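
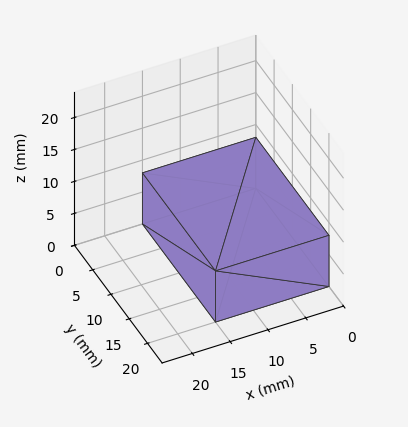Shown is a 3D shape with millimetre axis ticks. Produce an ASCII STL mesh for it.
Reading the render: the shape is a rectangular box, roughly 15 × 20 mm footprint and 8 mm tall (dimensions read to the nearest mm from the axis ticks). For the STL, each face is triangulated and given an outward normal.

solid part
  facet normal 0.0000 0.0000 -1.0000
    outer loop
      vertex 15.0 20.0 0.0
      vertex 15.0 0.0 0.0
      vertex 0.0 0.0 0.0
    endloop
  endfacet
  facet normal 0.0000 0.0000 -1.0000
    outer loop
      vertex 0.0 20.0 0.0
      vertex 15.0 20.0 0.0
      vertex 0.0 0.0 0.0
    endloop
  endfacet
  facet normal 0.0000 0.0000 1.0000
    outer loop
      vertex 0.0 0.0 8.0
      vertex 15.0 0.0 8.0
      vertex 15.0 20.0 8.0
    endloop
  endfacet
  facet normal 0.0000 0.0000 1.0000
    outer loop
      vertex 0.0 0.0 8.0
      vertex 15.0 20.0 8.0
      vertex 0.0 20.0 8.0
    endloop
  endfacet
  facet normal 0.0000 -1.0000 0.0000
    outer loop
      vertex 0.0 0.0 0.0
      vertex 15.0 0.0 0.0
      vertex 15.0 0.0 8.0
    endloop
  endfacet
  facet normal 0.0000 -1.0000 0.0000
    outer loop
      vertex 0.0 0.0 0.0
      vertex 15.0 0.0 8.0
      vertex 0.0 0.0 8.0
    endloop
  endfacet
  facet normal 0.0000 1.0000 0.0000
    outer loop
      vertex 15.0 20.0 8.0
      vertex 15.0 20.0 0.0
      vertex 0.0 20.0 0.0
    endloop
  endfacet
  facet normal 0.0000 1.0000 0.0000
    outer loop
      vertex 0.0 20.0 8.0
      vertex 15.0 20.0 8.0
      vertex 0.0 20.0 0.0
    endloop
  endfacet
  facet normal -1.0000 0.0000 0.0000
    outer loop
      vertex 0.0 20.0 8.0
      vertex 0.0 20.0 0.0
      vertex 0.0 0.0 0.0
    endloop
  endfacet
  facet normal -1.0000 0.0000 0.0000
    outer loop
      vertex 0.0 0.0 8.0
      vertex 0.0 20.0 8.0
      vertex 0.0 0.0 0.0
    endloop
  endfacet
  facet normal 1.0000 0.0000 0.0000
    outer loop
      vertex 15.0 0.0 0.0
      vertex 15.0 20.0 0.0
      vertex 15.0 20.0 8.0
    endloop
  endfacet
  facet normal 1.0000 0.0000 0.0000
    outer loop
      vertex 15.0 0.0 0.0
      vertex 15.0 20.0 8.0
      vertex 15.0 0.0 8.0
    endloop
  endfacet
endsolid part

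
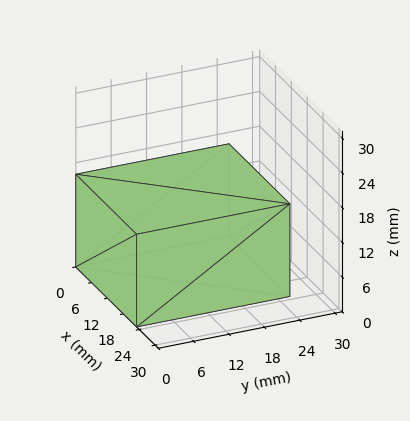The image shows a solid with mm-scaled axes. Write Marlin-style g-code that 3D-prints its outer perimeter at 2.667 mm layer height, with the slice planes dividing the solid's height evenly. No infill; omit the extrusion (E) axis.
Reading the render: the shape is a rectangular box, roughly 23 × 26 mm footprint and 16 mm tall (dimensions read to the nearest mm from the axis ticks). For the g-code, the solid's height is divided into equal slices at the stated Δz and each level perimeter traced with G1 moves after a G0 lift.

; perimeter-only toolpath
G21 ; units = mm
G90 ; absolute positioning
G28 ; home
; layer 1
G0 Z2.667
G0 X0.000 Y0.000
G1 X23.000 Y0.000
G1 X23.000 Y26.000
G1 X0.000 Y26.000
G1 X0.000 Y0.000
; layer 2
G0 Z5.333
G0 X0.000 Y0.000
G1 X23.000 Y0.000
G1 X23.000 Y26.000
G1 X0.000 Y26.000
G1 X0.000 Y0.000
; layer 3
G0 Z8.000
G0 X0.000 Y0.000
G1 X23.000 Y0.000
G1 X23.000 Y26.000
G1 X0.000 Y26.000
G1 X0.000 Y0.000
; layer 4
G0 Z10.667
G0 X0.000 Y0.000
G1 X23.000 Y0.000
G1 X23.000 Y26.000
G1 X0.000 Y26.000
G1 X0.000 Y0.000
; layer 5
G0 Z13.333
G0 X0.000 Y0.000
G1 X23.000 Y0.000
G1 X23.000 Y26.000
G1 X0.000 Y26.000
G1 X0.000 Y0.000
; layer 6
G0 Z16.000
G0 X0.000 Y0.000
G1 X23.000 Y0.000
G1 X23.000 Y26.000
G1 X0.000 Y26.000
G1 X0.000 Y0.000
M2 ; end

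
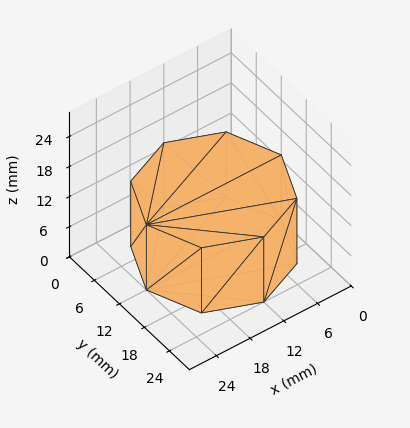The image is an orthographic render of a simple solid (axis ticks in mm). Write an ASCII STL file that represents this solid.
Reading the render: the shape is a regular 8-sided prism (a cylinder approximated with 8 flat sides), circumscribed radius ≈ 12 mm, height ≈ 13 mm (dimensions read to the nearest mm from the axis ticks). For the STL, each face is triangulated and given an outward normal.

solid part
  facet normal 0.0000 0.0000 -1.0000
    outer loop
      vertex 12.000 24.000 0.000
      vertex 20.485 20.485 0.000
      vertex 24.000 12.000 0.000
    endloop
  endfacet
  facet normal 0.0000 0.0000 -1.0000
    outer loop
      vertex 3.515 20.485 0.000
      vertex 12.000 24.000 0.000
      vertex 24.000 12.000 0.000
    endloop
  endfacet
  facet normal 0.0000 0.0000 -1.0000
    outer loop
      vertex 0.000 12.000 0.000
      vertex 3.515 20.485 0.000
      vertex 24.000 12.000 0.000
    endloop
  endfacet
  facet normal 0.0000 0.0000 -1.0000
    outer loop
      vertex 3.515 3.515 0.000
      vertex 0.000 12.000 0.000
      vertex 24.000 12.000 0.000
    endloop
  endfacet
  facet normal 0.0000 0.0000 -1.0000
    outer loop
      vertex 12.000 0.000 0.000
      vertex 3.515 3.515 0.000
      vertex 24.000 12.000 0.000
    endloop
  endfacet
  facet normal 0.0000 0.0000 -1.0000
    outer loop
      vertex 20.485 3.515 0.000
      vertex 12.000 0.000 0.000
      vertex 24.000 12.000 0.000
    endloop
  endfacet
  facet normal 0.0000 0.0000 1.0000
    outer loop
      vertex 24.000 12.000 13.000
      vertex 20.485 20.485 13.000
      vertex 12.000 24.000 13.000
    endloop
  endfacet
  facet normal 0.0000 0.0000 1.0000
    outer loop
      vertex 24.000 12.000 13.000
      vertex 12.000 24.000 13.000
      vertex 3.515 20.485 13.000
    endloop
  endfacet
  facet normal 0.0000 0.0000 1.0000
    outer loop
      vertex 24.000 12.000 13.000
      vertex 3.515 20.485 13.000
      vertex 0.000 12.000 13.000
    endloop
  endfacet
  facet normal 0.0000 0.0000 1.0000
    outer loop
      vertex 24.000 12.000 13.000
      vertex 0.000 12.000 13.000
      vertex 3.515 3.515 13.000
    endloop
  endfacet
  facet normal 0.0000 0.0000 1.0000
    outer loop
      vertex 24.000 12.000 13.000
      vertex 3.515 3.515 13.000
      vertex 12.000 0.000 13.000
    endloop
  endfacet
  facet normal 0.0000 0.0000 1.0000
    outer loop
      vertex 24.000 12.000 13.000
      vertex 12.000 0.000 13.000
      vertex 20.485 3.515 13.000
    endloop
  endfacet
  facet normal 0.9239 0.3827 0.0000
    outer loop
      vertex 24.000 12.000 0.000
      vertex 20.485 20.485 0.000
      vertex 20.485 20.485 13.000
    endloop
  endfacet
  facet normal 0.9239 0.3827 0.0000
    outer loop
      vertex 24.000 12.000 0.000
      vertex 20.485 20.485 13.000
      vertex 24.000 12.000 13.000
    endloop
  endfacet
  facet normal 0.3827 0.9239 0.0000
    outer loop
      vertex 20.485 20.485 0.000
      vertex 12.000 24.000 0.000
      vertex 12.000 24.000 13.000
    endloop
  endfacet
  facet normal 0.3827 0.9239 0.0000
    outer loop
      vertex 20.485 20.485 0.000
      vertex 12.000 24.000 13.000
      vertex 20.485 20.485 13.000
    endloop
  endfacet
  facet normal -0.3827 0.9239 0.0000
    outer loop
      vertex 12.000 24.000 0.000
      vertex 3.515 20.485 0.000
      vertex 3.515 20.485 13.000
    endloop
  endfacet
  facet normal -0.3827 0.9239 0.0000
    outer loop
      vertex 12.000 24.000 0.000
      vertex 3.515 20.485 13.000
      vertex 12.000 24.000 13.000
    endloop
  endfacet
  facet normal -0.9239 0.3827 0.0000
    outer loop
      vertex 3.515 20.485 0.000
      vertex 0.000 12.000 0.000
      vertex 0.000 12.000 13.000
    endloop
  endfacet
  facet normal -0.9239 0.3827 0.0000
    outer loop
      vertex 3.515 20.485 0.000
      vertex 0.000 12.000 13.000
      vertex 3.515 20.485 13.000
    endloop
  endfacet
  facet normal -0.9239 -0.3827 0.0000
    outer loop
      vertex 0.000 12.000 0.000
      vertex 3.515 3.515 0.000
      vertex 3.515 3.515 13.000
    endloop
  endfacet
  facet normal -0.9239 -0.3827 0.0000
    outer loop
      vertex 0.000 12.000 0.000
      vertex 3.515 3.515 13.000
      vertex 0.000 12.000 13.000
    endloop
  endfacet
  facet normal -0.3827 -0.9239 0.0000
    outer loop
      vertex 3.515 3.515 0.000
      vertex 12.000 0.000 0.000
      vertex 12.000 0.000 13.000
    endloop
  endfacet
  facet normal -0.3827 -0.9239 0.0000
    outer loop
      vertex 3.515 3.515 0.000
      vertex 12.000 0.000 13.000
      vertex 3.515 3.515 13.000
    endloop
  endfacet
  facet normal 0.3827 -0.9239 0.0000
    outer loop
      vertex 12.000 0.000 0.000
      vertex 20.485 3.515 0.000
      vertex 20.485 3.515 13.000
    endloop
  endfacet
  facet normal 0.3827 -0.9239 0.0000
    outer loop
      vertex 12.000 0.000 0.000
      vertex 20.485 3.515 13.000
      vertex 12.000 0.000 13.000
    endloop
  endfacet
  facet normal 0.9239 -0.3827 0.0000
    outer loop
      vertex 20.485 3.515 0.000
      vertex 24.000 12.000 0.000
      vertex 24.000 12.000 13.000
    endloop
  endfacet
  facet normal 0.9239 -0.3827 0.0000
    outer loop
      vertex 20.485 3.515 0.000
      vertex 24.000 12.000 13.000
      vertex 20.485 3.515 13.000
    endloop
  endfacet
endsolid part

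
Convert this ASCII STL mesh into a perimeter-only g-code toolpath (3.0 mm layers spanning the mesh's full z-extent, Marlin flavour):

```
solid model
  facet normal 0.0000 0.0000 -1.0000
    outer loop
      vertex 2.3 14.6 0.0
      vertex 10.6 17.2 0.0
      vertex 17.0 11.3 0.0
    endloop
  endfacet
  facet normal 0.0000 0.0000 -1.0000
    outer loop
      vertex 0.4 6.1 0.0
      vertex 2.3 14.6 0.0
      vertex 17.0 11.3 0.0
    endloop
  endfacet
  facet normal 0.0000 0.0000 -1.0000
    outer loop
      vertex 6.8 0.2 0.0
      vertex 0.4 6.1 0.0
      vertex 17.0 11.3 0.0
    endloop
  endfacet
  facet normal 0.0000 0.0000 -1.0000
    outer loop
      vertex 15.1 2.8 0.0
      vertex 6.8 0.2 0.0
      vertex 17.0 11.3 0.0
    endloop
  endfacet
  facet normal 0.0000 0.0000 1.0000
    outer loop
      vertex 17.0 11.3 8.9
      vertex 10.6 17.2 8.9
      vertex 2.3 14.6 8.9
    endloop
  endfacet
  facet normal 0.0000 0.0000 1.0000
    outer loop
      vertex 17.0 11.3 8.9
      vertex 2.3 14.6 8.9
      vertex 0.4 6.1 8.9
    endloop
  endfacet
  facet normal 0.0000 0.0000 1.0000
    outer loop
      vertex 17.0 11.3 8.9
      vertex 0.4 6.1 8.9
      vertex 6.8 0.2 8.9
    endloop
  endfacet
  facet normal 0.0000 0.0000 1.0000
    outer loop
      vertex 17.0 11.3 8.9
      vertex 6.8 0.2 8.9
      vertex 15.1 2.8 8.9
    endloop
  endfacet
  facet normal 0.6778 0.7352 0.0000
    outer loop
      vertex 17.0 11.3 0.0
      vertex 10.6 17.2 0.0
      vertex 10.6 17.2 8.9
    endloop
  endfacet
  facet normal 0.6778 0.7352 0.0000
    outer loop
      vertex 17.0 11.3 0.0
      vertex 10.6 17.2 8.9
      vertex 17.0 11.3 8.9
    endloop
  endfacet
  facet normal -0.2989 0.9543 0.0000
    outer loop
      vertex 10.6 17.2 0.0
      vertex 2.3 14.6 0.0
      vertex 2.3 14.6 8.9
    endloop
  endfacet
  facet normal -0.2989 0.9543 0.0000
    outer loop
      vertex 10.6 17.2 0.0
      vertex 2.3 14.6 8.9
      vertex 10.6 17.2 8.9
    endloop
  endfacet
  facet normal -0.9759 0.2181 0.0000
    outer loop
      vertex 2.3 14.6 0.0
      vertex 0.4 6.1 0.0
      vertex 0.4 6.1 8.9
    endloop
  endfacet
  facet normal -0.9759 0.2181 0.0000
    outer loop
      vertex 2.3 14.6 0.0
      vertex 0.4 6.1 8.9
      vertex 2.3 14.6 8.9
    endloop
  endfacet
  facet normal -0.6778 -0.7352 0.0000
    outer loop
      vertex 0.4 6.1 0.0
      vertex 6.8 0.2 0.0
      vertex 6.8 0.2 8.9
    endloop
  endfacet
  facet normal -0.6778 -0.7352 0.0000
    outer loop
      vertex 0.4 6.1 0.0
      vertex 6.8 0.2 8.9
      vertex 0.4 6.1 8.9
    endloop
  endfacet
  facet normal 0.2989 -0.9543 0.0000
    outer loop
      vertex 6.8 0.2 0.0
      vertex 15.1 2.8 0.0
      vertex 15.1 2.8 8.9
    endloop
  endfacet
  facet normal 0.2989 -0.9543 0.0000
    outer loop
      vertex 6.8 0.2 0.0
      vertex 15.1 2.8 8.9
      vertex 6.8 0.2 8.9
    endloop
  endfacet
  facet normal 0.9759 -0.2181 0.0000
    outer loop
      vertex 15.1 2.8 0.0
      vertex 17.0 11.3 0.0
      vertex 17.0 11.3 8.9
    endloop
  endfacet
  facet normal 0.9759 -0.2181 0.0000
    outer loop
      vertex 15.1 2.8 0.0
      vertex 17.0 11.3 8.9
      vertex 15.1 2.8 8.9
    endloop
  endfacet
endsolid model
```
; perimeter-only toolpath
G21 ; units = mm
G90 ; absolute positioning
G28 ; home
; layer 1
G0 Z3.0
G0 X17.0 Y11.3
G1 X10.6 Y17.2
G1 X2.3 Y14.6
G1 X0.4 Y6.1
G1 X6.8 Y0.2
G1 X15.1 Y2.8
G1 X17.0 Y11.3
; layer 2
G0 Z5.9
G0 X17.0 Y11.3
G1 X10.6 Y17.2
G1 X2.3 Y14.6
G1 X0.4 Y6.1
G1 X6.8 Y0.2
G1 X15.1 Y2.8
G1 X17.0 Y11.3
; layer 3
G0 Z8.9
G0 X17.0 Y11.3
G1 X10.6 Y17.2
G1 X2.3 Y14.6
G1 X0.4 Y6.1
G1 X6.8 Y0.2
G1 X15.1 Y2.8
G1 X17.0 Y11.3
M2 ; end

The solid is a regular 6-sided prism (a cylinder approximated with 6 flat sides), circumscribed radius ≈ 8.7 mm, height ≈ 8.9 mm. Slicing at Δz = 3.0 mm — 3 equal slices spanning the solid's height, so layer i sits at z = i·h/3 — gives 3 non-empty perimeters. Each is a 6-segment closed polygon; G0 lifts to the layer z and rapids to the start vertex, then G1 traces the edges.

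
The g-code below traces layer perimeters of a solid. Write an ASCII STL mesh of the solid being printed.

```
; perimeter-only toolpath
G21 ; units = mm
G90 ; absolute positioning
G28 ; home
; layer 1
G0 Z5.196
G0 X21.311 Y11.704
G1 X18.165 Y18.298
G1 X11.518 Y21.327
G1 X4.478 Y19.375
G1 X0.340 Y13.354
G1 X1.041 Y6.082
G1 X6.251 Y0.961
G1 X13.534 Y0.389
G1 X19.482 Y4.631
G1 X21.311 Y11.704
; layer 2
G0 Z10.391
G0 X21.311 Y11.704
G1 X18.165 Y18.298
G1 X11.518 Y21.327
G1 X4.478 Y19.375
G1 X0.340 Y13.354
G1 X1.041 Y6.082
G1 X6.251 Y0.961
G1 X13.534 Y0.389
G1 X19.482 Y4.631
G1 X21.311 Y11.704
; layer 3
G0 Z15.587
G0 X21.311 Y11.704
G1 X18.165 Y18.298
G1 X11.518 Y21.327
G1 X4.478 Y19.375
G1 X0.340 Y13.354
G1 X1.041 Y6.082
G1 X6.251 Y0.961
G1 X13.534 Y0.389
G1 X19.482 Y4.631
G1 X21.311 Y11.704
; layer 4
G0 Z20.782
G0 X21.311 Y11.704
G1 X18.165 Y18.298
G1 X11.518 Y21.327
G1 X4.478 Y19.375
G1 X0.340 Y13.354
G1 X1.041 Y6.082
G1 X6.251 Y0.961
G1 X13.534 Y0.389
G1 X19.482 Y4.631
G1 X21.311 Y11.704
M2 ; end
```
solid part
  facet normal 0.0000 0.0000 -1.0000
    outer loop
      vertex 11.518 21.327 0.000
      vertex 18.165 18.298 0.000
      vertex 21.311 11.704 0.000
    endloop
  endfacet
  facet normal 0.0000 0.0000 -1.0000
    outer loop
      vertex 4.478 19.375 0.000
      vertex 11.518 21.327 0.000
      vertex 21.311 11.704 0.000
    endloop
  endfacet
  facet normal 0.0000 0.0000 -1.0000
    outer loop
      vertex 0.340 13.354 0.000
      vertex 4.478 19.375 0.000
      vertex 21.311 11.704 0.000
    endloop
  endfacet
  facet normal 0.0000 0.0000 -1.0000
    outer loop
      vertex 1.041 6.082 0.000
      vertex 0.340 13.354 0.000
      vertex 21.311 11.704 0.000
    endloop
  endfacet
  facet normal 0.0000 0.0000 -1.0000
    outer loop
      vertex 6.251 0.961 0.000
      vertex 1.041 6.082 0.000
      vertex 21.311 11.704 0.000
    endloop
  endfacet
  facet normal 0.0000 0.0000 -1.0000
    outer loop
      vertex 13.534 0.389 0.000
      vertex 6.251 0.961 0.000
      vertex 21.311 11.704 0.000
    endloop
  endfacet
  facet normal 0.0000 0.0000 -1.0000
    outer loop
      vertex 19.482 4.631 0.000
      vertex 13.534 0.389 0.000
      vertex 21.311 11.704 0.000
    endloop
  endfacet
  facet normal 0.0000 0.0000 1.0000
    outer loop
      vertex 21.311 11.704 20.782
      vertex 18.165 18.298 20.782
      vertex 11.518 21.327 20.782
    endloop
  endfacet
  facet normal 0.0000 0.0000 1.0000
    outer loop
      vertex 21.311 11.704 20.782
      vertex 11.518 21.327 20.782
      vertex 4.478 19.375 20.782
    endloop
  endfacet
  facet normal 0.0000 0.0000 1.0000
    outer loop
      vertex 21.311 11.704 20.782
      vertex 4.478 19.375 20.782
      vertex 0.340 13.354 20.782
    endloop
  endfacet
  facet normal 0.0000 0.0000 1.0000
    outer loop
      vertex 21.311 11.704 20.782
      vertex 0.340 13.354 20.782
      vertex 1.041 6.082 20.782
    endloop
  endfacet
  facet normal 0.0000 0.0000 1.0000
    outer loop
      vertex 21.311 11.704 20.782
      vertex 1.041 6.082 20.782
      vertex 6.251 0.961 20.782
    endloop
  endfacet
  facet normal 0.0000 0.0000 1.0000
    outer loop
      vertex 21.311 11.704 20.782
      vertex 6.251 0.961 20.782
      vertex 13.534 0.389 20.782
    endloop
  endfacet
  facet normal 0.0000 0.0000 1.0000
    outer loop
      vertex 21.311 11.704 20.782
      vertex 13.534 0.389 20.782
      vertex 19.482 4.631 20.782
    endloop
  endfacet
  facet normal 0.9025 0.4306 0.0000
    outer loop
      vertex 21.311 11.704 0.000
      vertex 18.165 18.298 0.000
      vertex 18.165 18.298 20.782
    endloop
  endfacet
  facet normal 0.9025 0.4306 0.0000
    outer loop
      vertex 21.311 11.704 0.000
      vertex 18.165 18.298 20.782
      vertex 21.311 11.704 20.782
    endloop
  endfacet
  facet normal 0.4147 0.9100 0.0000
    outer loop
      vertex 18.165 18.298 0.000
      vertex 11.518 21.327 0.000
      vertex 11.518 21.327 20.782
    endloop
  endfacet
  facet normal 0.4147 0.9100 0.0000
    outer loop
      vertex 18.165 18.298 0.000
      vertex 11.518 21.327 20.782
      vertex 18.165 18.298 20.782
    endloop
  endfacet
  facet normal -0.2672 0.9636 0.0000
    outer loop
      vertex 11.518 21.327 0.000
      vertex 4.478 19.375 0.000
      vertex 4.478 19.375 20.782
    endloop
  endfacet
  facet normal -0.2672 0.9636 0.0000
    outer loop
      vertex 11.518 21.327 0.000
      vertex 4.478 19.375 20.782
      vertex 11.518 21.327 20.782
    endloop
  endfacet
  facet normal -0.8241 0.5664 0.0000
    outer loop
      vertex 4.478 19.375 0.000
      vertex 0.340 13.354 0.000
      vertex 0.340 13.354 20.782
    endloop
  endfacet
  facet normal -0.8241 0.5664 0.0000
    outer loop
      vertex 4.478 19.375 0.000
      vertex 0.340 13.354 20.782
      vertex 4.478 19.375 20.782
    endloop
  endfacet
  facet normal -0.9954 -0.0960 0.0000
    outer loop
      vertex 0.340 13.354 0.000
      vertex 1.041 6.082 0.000
      vertex 1.041 6.082 20.782
    endloop
  endfacet
  facet normal -0.9954 -0.0960 0.0000
    outer loop
      vertex 0.340 13.354 0.000
      vertex 1.041 6.082 20.782
      vertex 0.340 13.354 20.782
    endloop
  endfacet
  facet normal -0.7010 -0.7132 0.0000
    outer loop
      vertex 1.041 6.082 0.000
      vertex 6.251 0.961 0.000
      vertex 6.251 0.961 20.782
    endloop
  endfacet
  facet normal -0.7010 -0.7132 0.0000
    outer loop
      vertex 1.041 6.082 0.000
      vertex 6.251 0.961 20.782
      vertex 1.041 6.082 20.782
    endloop
  endfacet
  facet normal -0.0783 -0.9969 0.0000
    outer loop
      vertex 6.251 0.961 0.000
      vertex 13.534 0.389 0.000
      vertex 13.534 0.389 20.782
    endloop
  endfacet
  facet normal -0.0783 -0.9969 0.0000
    outer loop
      vertex 6.251 0.961 0.000
      vertex 13.534 0.389 20.782
      vertex 6.251 0.961 20.782
    endloop
  endfacet
  facet normal 0.5806 -0.8142 0.0000
    outer loop
      vertex 13.534 0.389 0.000
      vertex 19.482 4.631 0.000
      vertex 19.482 4.631 20.782
    endloop
  endfacet
  facet normal 0.5806 -0.8142 0.0000
    outer loop
      vertex 13.534 0.389 0.000
      vertex 19.482 4.631 20.782
      vertex 13.534 0.389 20.782
    endloop
  endfacet
  facet normal 0.9682 -0.2504 0.0000
    outer loop
      vertex 19.482 4.631 0.000
      vertex 21.311 11.704 0.000
      vertex 21.311 11.704 20.782
    endloop
  endfacet
  facet normal 0.9682 -0.2504 0.0000
    outer loop
      vertex 19.482 4.631 0.000
      vertex 21.311 11.704 20.782
      vertex 19.482 4.631 20.782
    endloop
  endfacet
endsolid part

The G0 Z moves step by Δz≈5.196 mm. Every layer's G1 loop is the same polygon, so the solid is a straight extrusion of it from z=0 to z≈20.8. Closing with flat bottom and top caps and triangulating gives 32 facets — a regular 9-sided prism (a cylinder approximated with 9 flat sides), circumscribed radius ≈ 10.7 mm, height ≈ 20.8 mm.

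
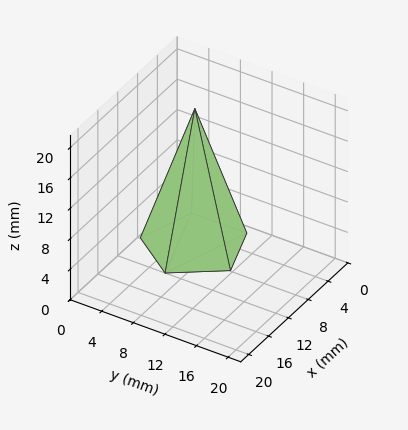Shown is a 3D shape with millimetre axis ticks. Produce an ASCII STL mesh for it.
Reading the render: the shape is a regular 5-sided pyramid, base circumscribed radius ≈ 6 mm, apex at z ≈ 18 mm (dimensions read to the nearest mm from the axis ticks). For the STL, each face is triangulated and given an outward normal.

solid part
  facet normal 0.0000 0.0000 -1.0000
    outer loop
      vertex 1.1 9.5 0.0
      vertex 7.9 11.7 0.0
      vertex 12.0 6.0 0.0
    endloop
  endfacet
  facet normal 0.0000 0.0000 -1.0000
    outer loop
      vertex 1.1 2.5 0.0
      vertex 1.1 9.5 0.0
      vertex 12.0 6.0 0.0
    endloop
  endfacet
  facet normal 0.0000 0.0000 -1.0000
    outer loop
      vertex 7.9 0.3 0.0
      vertex 1.1 2.5 0.0
      vertex 12.0 6.0 0.0
    endloop
  endfacet
  facet normal 0.7836 0.5637 0.2612
    outer loop
      vertex 12.0 6.0 0.0
      vertex 7.9 11.7 0.0
      vertex 6.0 6.0 18.0
    endloop
  endfacet
  facet normal -0.2973 0.9188 0.2596
    outer loop
      vertex 7.9 11.7 0.0
      vertex 1.1 9.5 0.0
      vertex 6.0 6.0 18.0
    endloop
  endfacet
  facet normal -0.9649 0.0000 0.2627
    outer loop
      vertex 1.1 9.5 0.0
      vertex 1.1 2.5 0.0
      vertex 6.0 6.0 18.0
    endloop
  endfacet
  facet normal -0.2973 -0.9188 0.2596
    outer loop
      vertex 1.1 2.5 0.0
      vertex 7.9 0.3 0.0
      vertex 6.0 6.0 18.0
    endloop
  endfacet
  facet normal 0.7836 -0.5637 0.2612
    outer loop
      vertex 7.9 0.3 0.0
      vertex 12.0 6.0 0.0
      vertex 6.0 6.0 18.0
    endloop
  endfacet
endsolid part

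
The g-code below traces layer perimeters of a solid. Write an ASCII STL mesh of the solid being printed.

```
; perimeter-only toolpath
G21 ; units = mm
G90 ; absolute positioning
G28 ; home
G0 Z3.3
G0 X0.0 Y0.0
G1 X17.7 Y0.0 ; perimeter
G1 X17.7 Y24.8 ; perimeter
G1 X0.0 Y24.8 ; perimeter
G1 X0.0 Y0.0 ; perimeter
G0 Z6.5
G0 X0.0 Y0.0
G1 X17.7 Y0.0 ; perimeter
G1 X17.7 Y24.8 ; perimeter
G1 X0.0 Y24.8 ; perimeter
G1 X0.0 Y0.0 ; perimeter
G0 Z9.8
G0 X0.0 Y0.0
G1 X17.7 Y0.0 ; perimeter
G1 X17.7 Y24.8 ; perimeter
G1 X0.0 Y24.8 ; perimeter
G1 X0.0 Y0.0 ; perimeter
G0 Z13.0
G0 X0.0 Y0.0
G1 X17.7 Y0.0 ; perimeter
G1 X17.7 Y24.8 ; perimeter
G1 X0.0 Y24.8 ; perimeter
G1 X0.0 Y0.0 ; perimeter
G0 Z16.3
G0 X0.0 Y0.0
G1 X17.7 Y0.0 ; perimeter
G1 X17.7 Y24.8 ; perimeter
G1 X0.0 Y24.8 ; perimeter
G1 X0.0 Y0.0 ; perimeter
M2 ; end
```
solid part
  facet normal 0.0000 0.0000 -1.0000
    outer loop
      vertex 17.7 24.8 0.0
      vertex 17.7 0.0 0.0
      vertex 0.0 0.0 0.0
    endloop
  endfacet
  facet normal 0.0000 0.0000 -1.0000
    outer loop
      vertex 0.0 24.8 0.0
      vertex 17.7 24.8 0.0
      vertex 0.0 0.0 0.0
    endloop
  endfacet
  facet normal 0.0000 0.0000 1.0000
    outer loop
      vertex 0.0 0.0 16.3
      vertex 17.7 0.0 16.3
      vertex 17.7 24.8 16.3
    endloop
  endfacet
  facet normal 0.0000 0.0000 1.0000
    outer loop
      vertex 0.0 0.0 16.3
      vertex 17.7 24.8 16.3
      vertex 0.0 24.8 16.3
    endloop
  endfacet
  facet normal 0.0000 -1.0000 0.0000
    outer loop
      vertex 0.0 0.0 0.0
      vertex 17.7 0.0 0.0
      vertex 17.7 0.0 16.3
    endloop
  endfacet
  facet normal 0.0000 -1.0000 0.0000
    outer loop
      vertex 0.0 0.0 0.0
      vertex 17.7 0.0 16.3
      vertex 0.0 0.0 16.3
    endloop
  endfacet
  facet normal 0.0000 1.0000 0.0000
    outer loop
      vertex 17.7 24.8 16.3
      vertex 17.7 24.8 0.0
      vertex 0.0 24.8 0.0
    endloop
  endfacet
  facet normal 0.0000 1.0000 0.0000
    outer loop
      vertex 0.0 24.8 16.3
      vertex 17.7 24.8 16.3
      vertex 0.0 24.8 0.0
    endloop
  endfacet
  facet normal -1.0000 0.0000 0.0000
    outer loop
      vertex 0.0 24.8 16.3
      vertex 0.0 24.8 0.0
      vertex 0.0 0.0 0.0
    endloop
  endfacet
  facet normal -1.0000 0.0000 0.0000
    outer loop
      vertex 0.0 0.0 16.3
      vertex 0.0 24.8 16.3
      vertex 0.0 0.0 0.0
    endloop
  endfacet
  facet normal 1.0000 0.0000 0.0000
    outer loop
      vertex 17.7 0.0 0.0
      vertex 17.7 24.8 0.0
      vertex 17.7 24.8 16.3
    endloop
  endfacet
  facet normal 1.0000 0.0000 0.0000
    outer loop
      vertex 17.7 0.0 0.0
      vertex 17.7 24.8 16.3
      vertex 17.7 0.0 16.3
    endloop
  endfacet
endsolid part

The G0 Z moves step by Δz≈3.3 mm. Every layer's G1 loop is the same polygon, so the solid is a straight extrusion of it from z=0 to z≈16.3. Closing with flat bottom and top caps and triangulating gives 12 facets — a rectangular box, roughly 17.7 × 24.8 mm footprint and 16.3 mm tall.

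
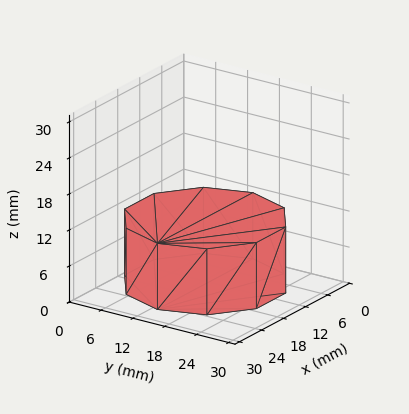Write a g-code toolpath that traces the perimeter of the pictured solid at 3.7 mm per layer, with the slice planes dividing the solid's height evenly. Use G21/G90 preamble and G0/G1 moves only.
Reading the render: the shape is a regular 10-sided prism (a cylinder approximated with 10 flat sides), circumscribed radius ≈ 13 mm, height ≈ 11 mm (dimensions read to the nearest mm from the axis ticks). For the g-code, the solid's height is divided into equal slices at the stated Δz and each level perimeter traced with G1 moves after a G0 lift.

; perimeter-only toolpath
G21 ; units = mm
G90 ; absolute positioning
G28 ; home
; layer 1
G0 Z3.7
G0 X26.0 Y13.0
G1 X23.5 Y20.6
G1 X17.0 Y25.4
G1 X9.0 Y25.4
G1 X2.5 Y20.6
G1 X0.0 Y13.0
G1 X2.5 Y5.4
G1 X9.0 Y0.6
G1 X17.0 Y0.6
G1 X23.5 Y5.4
G1 X26.0 Y13.0
; layer 2
G0 Z7.3
G0 X26.0 Y13.0
G1 X23.5 Y20.6
G1 X17.0 Y25.4
G1 X9.0 Y25.4
G1 X2.5 Y20.6
G1 X0.0 Y13.0
G1 X2.5 Y5.4
G1 X9.0 Y0.6
G1 X17.0 Y0.6
G1 X23.5 Y5.4
G1 X26.0 Y13.0
; layer 3
G0 Z11.0
G0 X26.0 Y13.0
G1 X23.5 Y20.6
G1 X17.0 Y25.4
G1 X9.0 Y25.4
G1 X2.5 Y20.6
G1 X0.0 Y13.0
G1 X2.5 Y5.4
G1 X9.0 Y0.6
G1 X17.0 Y0.6
G1 X23.5 Y5.4
G1 X26.0 Y13.0
M2 ; end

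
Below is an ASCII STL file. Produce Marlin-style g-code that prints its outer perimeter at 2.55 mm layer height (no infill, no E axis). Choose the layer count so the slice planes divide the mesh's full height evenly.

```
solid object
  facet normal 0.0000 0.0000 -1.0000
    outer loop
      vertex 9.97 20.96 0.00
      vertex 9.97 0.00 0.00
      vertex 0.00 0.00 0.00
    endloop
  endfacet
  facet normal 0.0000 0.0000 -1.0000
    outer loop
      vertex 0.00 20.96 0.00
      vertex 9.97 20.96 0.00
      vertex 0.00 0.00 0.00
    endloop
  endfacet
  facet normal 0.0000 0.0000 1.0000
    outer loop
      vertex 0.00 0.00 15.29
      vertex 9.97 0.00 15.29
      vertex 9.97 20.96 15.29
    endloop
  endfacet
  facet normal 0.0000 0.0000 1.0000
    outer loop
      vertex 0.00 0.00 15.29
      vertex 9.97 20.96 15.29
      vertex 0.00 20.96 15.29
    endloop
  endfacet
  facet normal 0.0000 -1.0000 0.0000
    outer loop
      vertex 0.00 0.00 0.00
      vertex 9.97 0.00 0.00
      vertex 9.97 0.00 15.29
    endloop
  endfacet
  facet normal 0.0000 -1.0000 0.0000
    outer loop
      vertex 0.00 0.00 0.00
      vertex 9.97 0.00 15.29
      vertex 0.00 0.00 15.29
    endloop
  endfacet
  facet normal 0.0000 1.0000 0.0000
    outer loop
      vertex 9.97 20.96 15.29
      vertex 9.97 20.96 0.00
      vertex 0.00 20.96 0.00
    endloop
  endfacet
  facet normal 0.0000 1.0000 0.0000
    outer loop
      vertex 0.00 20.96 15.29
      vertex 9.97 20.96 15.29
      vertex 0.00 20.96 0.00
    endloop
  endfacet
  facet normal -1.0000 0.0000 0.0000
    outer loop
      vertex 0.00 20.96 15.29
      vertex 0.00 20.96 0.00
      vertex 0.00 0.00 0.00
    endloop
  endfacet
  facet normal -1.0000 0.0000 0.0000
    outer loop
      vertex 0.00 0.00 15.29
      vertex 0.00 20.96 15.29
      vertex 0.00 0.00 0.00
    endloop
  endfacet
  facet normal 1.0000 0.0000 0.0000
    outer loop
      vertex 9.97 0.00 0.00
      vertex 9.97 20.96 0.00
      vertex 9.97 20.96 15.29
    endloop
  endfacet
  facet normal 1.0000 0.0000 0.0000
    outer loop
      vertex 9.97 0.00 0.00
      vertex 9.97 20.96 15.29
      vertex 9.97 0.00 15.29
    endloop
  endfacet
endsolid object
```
; perimeter-only toolpath
G21 ; units = mm
G90 ; absolute positioning
G28 ; home
; layer 1
G0 Z2.55
G0 X0.00 Y0.00
G1 X9.97 Y0.00
G1 X9.97 Y20.96
G1 X0.00 Y20.96
G1 X0.00 Y0.00
; layer 2
G0 Z5.10
G0 X0.00 Y0.00
G1 X9.97 Y0.00
G1 X9.97 Y20.96
G1 X0.00 Y20.96
G1 X0.00 Y0.00
; layer 3
G0 Z7.64
G0 X0.00 Y0.00
G1 X9.97 Y0.00
G1 X9.97 Y20.96
G1 X0.00 Y20.96
G1 X0.00 Y0.00
; layer 4
G0 Z10.19
G0 X0.00 Y0.00
G1 X9.97 Y0.00
G1 X9.97 Y20.96
G1 X0.00 Y20.96
G1 X0.00 Y0.00
; layer 5
G0 Z12.74
G0 X0.00 Y0.00
G1 X9.97 Y0.00
G1 X9.97 Y20.96
G1 X0.00 Y20.96
G1 X0.00 Y0.00
; layer 6
G0 Z15.29
G0 X0.00 Y0.00
G1 X9.97 Y0.00
G1 X9.97 Y20.96
G1 X0.00 Y20.96
G1 X0.00 Y0.00
M2 ; end

The solid is a rectangular box, roughly 9.97 × 21 mm footprint and 15.3 mm tall. Slicing at Δz = 2.55 mm — 6 equal slices spanning the solid's height, so layer i sits at z = i·h/6 — gives 6 non-empty perimeters. Each is a 4-segment closed polygon; G0 lifts to the layer z and rapids to the start vertex, then G1 traces the edges.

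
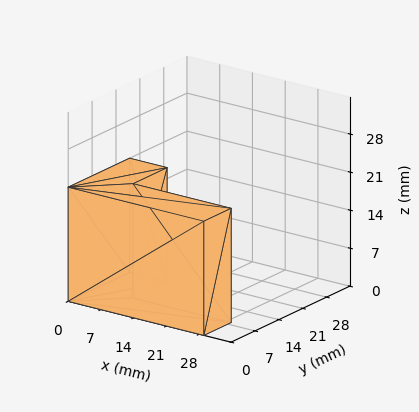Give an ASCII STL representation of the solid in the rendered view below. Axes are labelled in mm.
Reading the render: the shape is an L-shaped prism: outer 29 × 18 mm, arm thicknesses ≈ 8 mm (horizontal) and 8 mm (vertical), extruded 21 mm in z (dimensions read to the nearest mm from the axis ticks). For the STL, each face is triangulated and given an outward normal.

solid part
  facet normal 0.0000 0.0000 -1.0000
    outer loop
      vertex 29.000 8.000 0.000
      vertex 29.000 0.000 0.000
      vertex 0.000 0.000 0.000
    endloop
  endfacet
  facet normal 0.0000 0.0000 -1.0000
    outer loop
      vertex 8.000 8.000 0.000
      vertex 29.000 8.000 0.000
      vertex 0.000 0.000 0.000
    endloop
  endfacet
  facet normal 0.0000 0.0000 -1.0000
    outer loop
      vertex 8.000 18.000 0.000
      vertex 8.000 8.000 0.000
      vertex 0.000 0.000 0.000
    endloop
  endfacet
  facet normal 0.0000 0.0000 -1.0000
    outer loop
      vertex 0.000 18.000 0.000
      vertex 8.000 18.000 0.000
      vertex 0.000 0.000 0.000
    endloop
  endfacet
  facet normal 0.0000 0.0000 1.0000
    outer loop
      vertex 0.000 0.000 21.000
      vertex 29.000 0.000 21.000
      vertex 29.000 8.000 21.000
    endloop
  endfacet
  facet normal 0.0000 0.0000 1.0000
    outer loop
      vertex 0.000 0.000 21.000
      vertex 29.000 8.000 21.000
      vertex 8.000 8.000 21.000
    endloop
  endfacet
  facet normal 0.0000 0.0000 1.0000
    outer loop
      vertex 0.000 0.000 21.000
      vertex 8.000 8.000 21.000
      vertex 8.000 18.000 21.000
    endloop
  endfacet
  facet normal 0.0000 0.0000 1.0000
    outer loop
      vertex 0.000 0.000 21.000
      vertex 8.000 18.000 21.000
      vertex 0.000 18.000 21.000
    endloop
  endfacet
  facet normal 0.0000 -1.0000 0.0000
    outer loop
      vertex 0.000 0.000 0.000
      vertex 29.000 0.000 0.000
      vertex 29.000 0.000 21.000
    endloop
  endfacet
  facet normal 0.0000 -1.0000 0.0000
    outer loop
      vertex 0.000 0.000 0.000
      vertex 29.000 0.000 21.000
      vertex 0.000 0.000 21.000
    endloop
  endfacet
  facet normal 1.0000 0.0000 0.0000
    outer loop
      vertex 29.000 0.000 0.000
      vertex 29.000 8.000 0.000
      vertex 29.000 8.000 21.000
    endloop
  endfacet
  facet normal 1.0000 0.0000 0.0000
    outer loop
      vertex 29.000 0.000 0.000
      vertex 29.000 8.000 21.000
      vertex 29.000 0.000 21.000
    endloop
  endfacet
  facet normal 0.0000 1.0000 0.0000
    outer loop
      vertex 29.000 8.000 0.000
      vertex 8.000 8.000 0.000
      vertex 8.000 8.000 21.000
    endloop
  endfacet
  facet normal 0.0000 1.0000 0.0000
    outer loop
      vertex 29.000 8.000 0.000
      vertex 8.000 8.000 21.000
      vertex 29.000 8.000 21.000
    endloop
  endfacet
  facet normal 1.0000 0.0000 0.0000
    outer loop
      vertex 8.000 8.000 0.000
      vertex 8.000 18.000 0.000
      vertex 8.000 18.000 21.000
    endloop
  endfacet
  facet normal 1.0000 0.0000 0.0000
    outer loop
      vertex 8.000 8.000 0.000
      vertex 8.000 18.000 21.000
      vertex 8.000 8.000 21.000
    endloop
  endfacet
  facet normal 0.0000 1.0000 0.0000
    outer loop
      vertex 8.000 18.000 0.000
      vertex 0.000 18.000 0.000
      vertex 0.000 18.000 21.000
    endloop
  endfacet
  facet normal 0.0000 1.0000 0.0000
    outer loop
      vertex 8.000 18.000 0.000
      vertex 0.000 18.000 21.000
      vertex 8.000 18.000 21.000
    endloop
  endfacet
  facet normal -1.0000 0.0000 0.0000
    outer loop
      vertex 0.000 18.000 0.000
      vertex 0.000 0.000 0.000
      vertex 0.000 0.000 21.000
    endloop
  endfacet
  facet normal -1.0000 0.0000 0.0000
    outer loop
      vertex 0.000 18.000 0.000
      vertex 0.000 0.000 21.000
      vertex 0.000 18.000 21.000
    endloop
  endfacet
endsolid part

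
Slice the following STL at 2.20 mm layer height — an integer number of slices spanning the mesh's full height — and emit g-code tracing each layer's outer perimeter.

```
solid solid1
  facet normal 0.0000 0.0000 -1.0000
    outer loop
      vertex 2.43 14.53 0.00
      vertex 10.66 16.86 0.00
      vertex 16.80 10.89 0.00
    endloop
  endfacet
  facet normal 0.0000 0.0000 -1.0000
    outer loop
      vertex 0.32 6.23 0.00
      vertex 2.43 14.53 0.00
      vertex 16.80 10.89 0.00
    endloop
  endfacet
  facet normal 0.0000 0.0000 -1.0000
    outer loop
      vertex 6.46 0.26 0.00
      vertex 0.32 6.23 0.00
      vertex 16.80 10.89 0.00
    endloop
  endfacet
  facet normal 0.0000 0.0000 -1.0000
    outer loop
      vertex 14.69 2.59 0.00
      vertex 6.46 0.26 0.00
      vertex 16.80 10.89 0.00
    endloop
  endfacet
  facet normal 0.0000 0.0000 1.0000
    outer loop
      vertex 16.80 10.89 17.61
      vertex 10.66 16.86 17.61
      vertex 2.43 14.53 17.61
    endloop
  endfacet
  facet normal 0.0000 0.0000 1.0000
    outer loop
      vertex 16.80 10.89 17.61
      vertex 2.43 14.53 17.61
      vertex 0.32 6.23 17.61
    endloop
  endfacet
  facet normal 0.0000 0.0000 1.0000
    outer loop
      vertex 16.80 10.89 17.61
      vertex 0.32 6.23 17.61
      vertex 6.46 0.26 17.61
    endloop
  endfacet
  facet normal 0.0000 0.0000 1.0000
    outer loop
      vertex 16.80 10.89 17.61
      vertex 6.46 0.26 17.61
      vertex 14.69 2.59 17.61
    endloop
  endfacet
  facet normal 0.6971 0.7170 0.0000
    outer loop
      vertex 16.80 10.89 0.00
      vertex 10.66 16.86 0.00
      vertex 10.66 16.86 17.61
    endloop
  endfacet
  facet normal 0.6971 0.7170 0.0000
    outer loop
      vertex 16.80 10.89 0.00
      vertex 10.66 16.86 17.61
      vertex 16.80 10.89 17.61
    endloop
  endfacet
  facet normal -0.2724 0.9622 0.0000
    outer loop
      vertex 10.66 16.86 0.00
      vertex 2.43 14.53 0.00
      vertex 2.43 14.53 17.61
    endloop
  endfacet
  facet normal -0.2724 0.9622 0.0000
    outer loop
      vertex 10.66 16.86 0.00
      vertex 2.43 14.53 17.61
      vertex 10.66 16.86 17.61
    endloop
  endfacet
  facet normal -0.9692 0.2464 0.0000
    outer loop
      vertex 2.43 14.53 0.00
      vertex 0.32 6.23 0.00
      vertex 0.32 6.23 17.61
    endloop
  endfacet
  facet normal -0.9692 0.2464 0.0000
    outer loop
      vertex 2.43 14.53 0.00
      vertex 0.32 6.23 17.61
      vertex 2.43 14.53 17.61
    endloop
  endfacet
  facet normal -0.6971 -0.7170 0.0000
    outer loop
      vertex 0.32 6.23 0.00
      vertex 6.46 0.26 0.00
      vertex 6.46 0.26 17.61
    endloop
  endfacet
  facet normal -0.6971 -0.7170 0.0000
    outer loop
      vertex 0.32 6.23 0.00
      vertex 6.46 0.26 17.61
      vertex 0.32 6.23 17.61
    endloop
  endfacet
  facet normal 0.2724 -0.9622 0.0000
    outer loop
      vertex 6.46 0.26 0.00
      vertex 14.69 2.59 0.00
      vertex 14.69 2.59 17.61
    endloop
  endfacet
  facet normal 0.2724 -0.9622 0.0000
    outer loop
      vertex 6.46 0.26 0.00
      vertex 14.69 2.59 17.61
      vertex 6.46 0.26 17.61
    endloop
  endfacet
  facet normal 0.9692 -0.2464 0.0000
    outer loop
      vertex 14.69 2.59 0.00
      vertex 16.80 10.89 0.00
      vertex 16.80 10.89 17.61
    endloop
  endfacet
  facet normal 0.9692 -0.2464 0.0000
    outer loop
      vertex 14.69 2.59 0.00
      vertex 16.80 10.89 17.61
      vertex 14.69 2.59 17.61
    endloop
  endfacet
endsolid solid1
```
; perimeter-only toolpath
G21 ; units = mm
G90 ; absolute positioning
G28 ; home
; layer 1
G0 Z2.20
G0 X16.80 Y10.89
G1 X10.66 Y16.86
G1 X2.43 Y14.53
G1 X0.32 Y6.23
G1 X6.46 Y0.26
G1 X14.69 Y2.59
G1 X16.80 Y10.89
; layer 2
G0 Z4.40
G0 X16.80 Y10.89
G1 X10.66 Y16.86
G1 X2.43 Y14.53
G1 X0.32 Y6.23
G1 X6.46 Y0.26
G1 X14.69 Y2.59
G1 X16.80 Y10.89
; layer 3
G0 Z6.60
G0 X16.80 Y10.89
G1 X10.66 Y16.86
G1 X2.43 Y14.53
G1 X0.32 Y6.23
G1 X6.46 Y0.26
G1 X14.69 Y2.59
G1 X16.80 Y10.89
; layer 4
G0 Z8.80
G0 X16.80 Y10.89
G1 X10.66 Y16.86
G1 X2.43 Y14.53
G1 X0.32 Y6.23
G1 X6.46 Y0.26
G1 X14.69 Y2.59
G1 X16.80 Y10.89
; layer 5
G0 Z11.01
G0 X16.80 Y10.89
G1 X10.66 Y16.86
G1 X2.43 Y14.53
G1 X0.32 Y6.23
G1 X6.46 Y0.26
G1 X14.69 Y2.59
G1 X16.80 Y10.89
; layer 6
G0 Z13.21
G0 X16.80 Y10.89
G1 X10.66 Y16.86
G1 X2.43 Y14.53
G1 X0.32 Y6.23
G1 X6.46 Y0.26
G1 X14.69 Y2.59
G1 X16.80 Y10.89
; layer 7
G0 Z15.41
G0 X16.80 Y10.89
G1 X10.66 Y16.86
G1 X2.43 Y14.53
G1 X0.32 Y6.23
G1 X6.46 Y0.26
G1 X14.69 Y2.59
G1 X16.80 Y10.89
; layer 8
G0 Z17.61
G0 X16.80 Y10.89
G1 X10.66 Y16.86
G1 X2.43 Y14.53
G1 X0.32 Y6.23
G1 X6.46 Y0.26
G1 X14.69 Y2.59
G1 X16.80 Y10.89
M2 ; end

The solid is a regular 6-sided prism (a cylinder approximated with 6 flat sides), circumscribed radius ≈ 8.56 mm, height ≈ 17.6 mm. Slicing at Δz = 2.20 mm — 8 equal slices spanning the solid's height, so layer i sits at z = i·h/8 — gives 8 non-empty perimeters. Each is a 6-segment closed polygon; G0 lifts to the layer z and rapids to the start vertex, then G1 traces the edges.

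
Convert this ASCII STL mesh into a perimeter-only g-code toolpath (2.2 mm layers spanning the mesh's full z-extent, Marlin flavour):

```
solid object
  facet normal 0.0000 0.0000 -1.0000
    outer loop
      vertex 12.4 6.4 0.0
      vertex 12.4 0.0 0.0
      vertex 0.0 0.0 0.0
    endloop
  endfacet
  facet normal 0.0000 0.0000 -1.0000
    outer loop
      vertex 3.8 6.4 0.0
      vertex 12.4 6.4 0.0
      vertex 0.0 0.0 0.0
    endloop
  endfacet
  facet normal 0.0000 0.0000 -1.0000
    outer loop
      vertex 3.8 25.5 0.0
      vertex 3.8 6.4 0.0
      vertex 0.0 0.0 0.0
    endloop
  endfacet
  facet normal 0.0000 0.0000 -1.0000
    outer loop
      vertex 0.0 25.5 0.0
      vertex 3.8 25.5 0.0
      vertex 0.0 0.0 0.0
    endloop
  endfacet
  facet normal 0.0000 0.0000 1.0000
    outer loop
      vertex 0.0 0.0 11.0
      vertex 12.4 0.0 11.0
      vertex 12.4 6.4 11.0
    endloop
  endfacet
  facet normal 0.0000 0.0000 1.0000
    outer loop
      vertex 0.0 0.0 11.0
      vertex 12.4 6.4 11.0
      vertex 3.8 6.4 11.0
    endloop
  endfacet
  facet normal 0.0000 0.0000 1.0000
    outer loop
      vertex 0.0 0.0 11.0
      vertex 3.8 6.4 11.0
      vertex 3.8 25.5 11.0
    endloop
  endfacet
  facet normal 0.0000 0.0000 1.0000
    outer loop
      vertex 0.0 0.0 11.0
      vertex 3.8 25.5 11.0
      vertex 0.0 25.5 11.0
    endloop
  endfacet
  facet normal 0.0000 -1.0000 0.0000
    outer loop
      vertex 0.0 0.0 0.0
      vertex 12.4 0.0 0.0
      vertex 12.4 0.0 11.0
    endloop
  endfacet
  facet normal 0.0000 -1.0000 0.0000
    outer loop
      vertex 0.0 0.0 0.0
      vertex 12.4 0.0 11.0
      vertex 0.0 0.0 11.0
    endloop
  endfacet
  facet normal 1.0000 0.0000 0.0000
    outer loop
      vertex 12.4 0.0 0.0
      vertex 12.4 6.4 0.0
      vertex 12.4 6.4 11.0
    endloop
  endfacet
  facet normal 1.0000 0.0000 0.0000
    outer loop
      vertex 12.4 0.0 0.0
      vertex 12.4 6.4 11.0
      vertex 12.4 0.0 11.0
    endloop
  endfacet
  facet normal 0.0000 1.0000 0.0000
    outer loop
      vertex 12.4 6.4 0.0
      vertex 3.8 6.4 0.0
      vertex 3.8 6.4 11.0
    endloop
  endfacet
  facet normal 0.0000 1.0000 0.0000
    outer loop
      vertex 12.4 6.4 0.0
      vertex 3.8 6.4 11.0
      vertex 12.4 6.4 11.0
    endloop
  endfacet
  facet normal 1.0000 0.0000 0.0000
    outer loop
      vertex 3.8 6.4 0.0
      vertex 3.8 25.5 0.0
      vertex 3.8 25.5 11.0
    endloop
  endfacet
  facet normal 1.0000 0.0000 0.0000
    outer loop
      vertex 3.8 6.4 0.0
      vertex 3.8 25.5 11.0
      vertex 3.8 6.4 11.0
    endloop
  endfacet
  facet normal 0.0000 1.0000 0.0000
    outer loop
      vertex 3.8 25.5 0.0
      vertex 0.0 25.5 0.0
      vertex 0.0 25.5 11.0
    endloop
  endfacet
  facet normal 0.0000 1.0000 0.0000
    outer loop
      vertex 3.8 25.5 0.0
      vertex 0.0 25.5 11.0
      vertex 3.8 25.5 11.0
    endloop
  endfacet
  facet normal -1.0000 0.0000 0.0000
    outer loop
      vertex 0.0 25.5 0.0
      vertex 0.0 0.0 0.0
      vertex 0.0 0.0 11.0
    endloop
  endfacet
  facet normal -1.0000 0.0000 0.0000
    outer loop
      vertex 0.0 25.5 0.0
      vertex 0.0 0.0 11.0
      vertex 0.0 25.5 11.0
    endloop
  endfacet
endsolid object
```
; perimeter-only toolpath
G21 ; units = mm
G90 ; absolute positioning
G28 ; home
; layer 1
G0 Z2.2
G0 X0.0 Y0.0
G1 X12.4 Y0.0
G1 X12.4 Y6.4
G1 X3.8 Y6.4
G1 X3.8 Y25.5
G1 X0.0 Y25.5
G1 X0.0 Y0.0
; layer 2
G0 Z4.4
G0 X0.0 Y0.0
G1 X12.4 Y0.0
G1 X12.4 Y6.4
G1 X3.8 Y6.4
G1 X3.8 Y25.5
G1 X0.0 Y25.5
G1 X0.0 Y0.0
; layer 3
G0 Z6.6
G0 X0.0 Y0.0
G1 X12.4 Y0.0
G1 X12.4 Y6.4
G1 X3.8 Y6.4
G1 X3.8 Y25.5
G1 X0.0 Y25.5
G1 X0.0 Y0.0
; layer 4
G0 Z8.8
G0 X0.0 Y0.0
G1 X12.4 Y0.0
G1 X12.4 Y6.4
G1 X3.8 Y6.4
G1 X3.8 Y25.5
G1 X0.0 Y25.5
G1 X0.0 Y0.0
; layer 5
G0 Z11.0
G0 X0.0 Y0.0
G1 X12.4 Y0.0
G1 X12.4 Y6.4
G1 X3.8 Y6.4
G1 X3.8 Y25.5
G1 X0.0 Y25.5
G1 X0.0 Y0.0
M2 ; end

The solid is an L-shaped prism: outer 12.4 × 25.5 mm, arm thicknesses ≈ 6.4 mm (horizontal) and 3.8 mm (vertical), extruded 11 mm in z. Slicing at Δz = 2.2 mm — 5 equal slices spanning the solid's height, so layer i sits at z = i·h/5 — gives 5 non-empty perimeters. Each is a 6-segment closed polygon; G0 lifts to the layer z and rapids to the start vertex, then G1 traces the edges.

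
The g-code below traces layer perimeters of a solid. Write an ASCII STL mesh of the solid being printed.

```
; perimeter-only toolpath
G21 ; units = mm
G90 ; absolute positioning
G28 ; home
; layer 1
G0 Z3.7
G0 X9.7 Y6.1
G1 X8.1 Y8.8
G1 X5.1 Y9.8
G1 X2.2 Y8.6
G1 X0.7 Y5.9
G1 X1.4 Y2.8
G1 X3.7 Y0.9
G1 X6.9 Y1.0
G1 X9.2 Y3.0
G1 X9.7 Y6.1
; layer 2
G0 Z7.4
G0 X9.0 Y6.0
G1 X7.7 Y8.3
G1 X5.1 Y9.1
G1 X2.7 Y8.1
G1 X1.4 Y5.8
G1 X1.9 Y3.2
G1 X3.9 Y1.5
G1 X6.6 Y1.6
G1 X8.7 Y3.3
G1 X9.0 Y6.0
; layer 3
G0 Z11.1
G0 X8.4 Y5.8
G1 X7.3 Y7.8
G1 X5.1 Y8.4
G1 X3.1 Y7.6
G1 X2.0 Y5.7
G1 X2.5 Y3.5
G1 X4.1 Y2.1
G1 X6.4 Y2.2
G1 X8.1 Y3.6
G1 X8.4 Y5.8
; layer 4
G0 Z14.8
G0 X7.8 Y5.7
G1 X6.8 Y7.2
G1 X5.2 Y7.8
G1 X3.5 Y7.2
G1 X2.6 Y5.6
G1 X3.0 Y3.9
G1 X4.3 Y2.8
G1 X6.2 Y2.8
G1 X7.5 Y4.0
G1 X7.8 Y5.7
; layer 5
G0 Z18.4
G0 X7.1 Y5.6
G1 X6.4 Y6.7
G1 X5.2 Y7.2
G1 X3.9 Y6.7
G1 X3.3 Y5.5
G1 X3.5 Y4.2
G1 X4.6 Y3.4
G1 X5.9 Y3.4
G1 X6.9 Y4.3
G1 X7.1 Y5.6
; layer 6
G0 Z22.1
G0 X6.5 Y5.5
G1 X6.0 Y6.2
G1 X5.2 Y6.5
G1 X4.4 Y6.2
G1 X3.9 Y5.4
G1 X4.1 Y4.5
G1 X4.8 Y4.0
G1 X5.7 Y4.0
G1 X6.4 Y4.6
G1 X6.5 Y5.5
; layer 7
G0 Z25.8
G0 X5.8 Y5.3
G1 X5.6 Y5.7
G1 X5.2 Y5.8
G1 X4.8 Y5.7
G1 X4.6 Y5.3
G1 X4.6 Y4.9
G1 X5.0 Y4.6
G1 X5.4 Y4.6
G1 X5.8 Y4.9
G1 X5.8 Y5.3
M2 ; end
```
solid part
  facet normal 0.0000 0.0000 -1.0000
    outer loop
      vertex 5.1 10.4 0.0
      vertex 8.5 9.3 0.0
      vertex 10.3 6.2 0.0
    endloop
  endfacet
  facet normal 0.0000 0.0000 -1.0000
    outer loop
      vertex 1.8 9.1 0.0
      vertex 5.1 10.4 0.0
      vertex 10.3 6.2 0.0
    endloop
  endfacet
  facet normal 0.0000 0.0000 -1.0000
    outer loop
      vertex 0.1 6.0 0.0
      vertex 1.8 9.1 0.0
      vertex 10.3 6.2 0.0
    endloop
  endfacet
  facet normal 0.0000 0.0000 -1.0000
    outer loop
      vertex 0.8 2.5 0.0
      vertex 0.1 6.0 0.0
      vertex 10.3 6.2 0.0
    endloop
  endfacet
  facet normal 0.0000 0.0000 -1.0000
    outer loop
      vertex 3.5 0.3 0.0
      vertex 0.8 2.5 0.0
      vertex 10.3 6.2 0.0
    endloop
  endfacet
  facet normal 0.0000 0.0000 -1.0000
    outer loop
      vertex 7.1 0.4 0.0
      vertex 3.5 0.3 0.0
      vertex 10.3 6.2 0.0
    endloop
  endfacet
  facet normal 0.0000 0.0000 -1.0000
    outer loop
      vertex 9.8 2.7 0.0
      vertex 7.1 0.4 0.0
      vertex 10.3 6.2 0.0
    endloop
  endfacet
  facet normal 0.8530 0.4953 0.1643
    outer loop
      vertex 10.3 6.2 0.0
      vertex 8.5 9.3 0.0
      vertex 5.2 5.2 29.5
    endloop
  endfacet
  facet normal 0.3036 0.9385 0.1644
    outer loop
      vertex 8.5 9.3 0.0
      vertex 5.1 10.4 0.0
      vertex 5.2 5.2 29.5
    endloop
  endfacet
  facet normal -0.3616 0.9180 0.1630
    outer loop
      vertex 5.1 10.4 0.0
      vertex 1.8 9.1 0.0
      vertex 5.2 5.2 29.5
    endloop
  endfacet
  facet normal -0.8652 0.4744 0.1624
    outer loop
      vertex 1.8 9.1 0.0
      vertex 0.1 6.0 0.0
      vertex 5.2 5.2 29.5
    endloop
  endfacet
  facet normal -0.9676 -0.1935 0.1620
    outer loop
      vertex 0.1 6.0 0.0
      vertex 0.8 2.5 0.0
      vertex 5.2 5.2 29.5
    endloop
  endfacet
  facet normal -0.6232 -0.7649 0.1630
    outer loop
      vertex 0.8 2.5 0.0
      vertex 3.5 0.3 0.0
      vertex 5.2 5.2 29.5
    endloop
  endfacet
  facet normal 0.0274 -0.9864 0.1623
    outer loop
      vertex 3.5 0.3 0.0
      vertex 7.1 0.4 0.0
      vertex 5.2 5.2 29.5
    endloop
  endfacet
  facet normal 0.6398 -0.7510 0.1634
    outer loop
      vertex 7.1 0.4 0.0
      vertex 9.8 2.7 0.0
      vertex 5.2 5.2 29.5
    endloop
  endfacet
  facet normal 0.9765 -0.1395 0.1641
    outer loop
      vertex 9.8 2.7 0.0
      vertex 10.3 6.2 0.0
      vertex 5.2 5.2 29.5
    endloop
  endfacet
endsolid part

The G0 Z moves step by Δz≈3.7 mm. The G1 loops shrink linearly with z, so the solid tapers from its base footprint up to z≈29.5. Closing with a flat bottom cap and the tapered top and triangulating gives 16 facets — a regular 9-sided pyramid, base circumscribed radius ≈ 5.2 mm, apex at z ≈ 29.5 mm.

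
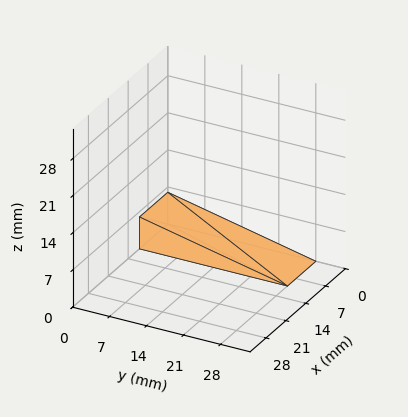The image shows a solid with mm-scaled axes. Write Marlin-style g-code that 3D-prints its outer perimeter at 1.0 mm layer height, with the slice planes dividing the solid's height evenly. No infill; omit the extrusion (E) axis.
Reading the render: the shape is a wedge (ramp): 10 × 28 mm base, rising to 6 mm along the y=0 edge and sloping linearly to z=0 at y=28 (dimensions read to the nearest mm from the axis ticks). For the g-code, the solid's height is divided into equal slices at the stated Δz and each level perimeter traced with G1 moves after a G0 lift.

; perimeter-only toolpath
G21 ; units = mm
G90 ; absolute positioning
G28 ; home
; layer 1
G0 Z1.0
G0 X0.0 Y0.0
G1 X10.0 Y0.0
G1 X10.0 Y23.3
G1 X0.0 Y23.3
G1 X0.0 Y0.0
; layer 2
G0 Z2.0
G0 X0.0 Y0.0
G1 X10.0 Y0.0
G1 X10.0 Y18.7
G1 X0.0 Y18.7
G1 X0.0 Y0.0
; layer 3
G0 Z3.0
G0 X0.0 Y0.0
G1 X10.0 Y0.0
G1 X10.0 Y14.0
G1 X0.0 Y14.0
G1 X0.0 Y0.0
; layer 4
G0 Z4.0
G0 X0.0 Y0.0
G1 X10.0 Y0.0
G1 X10.0 Y9.3
G1 X0.0 Y9.3
G1 X0.0 Y0.0
; layer 5
G0 Z5.0
G0 X0.0 Y0.0
G1 X10.0 Y0.0
G1 X10.0 Y4.7
G1 X0.0 Y4.7
G1 X0.0 Y0.0
M2 ; end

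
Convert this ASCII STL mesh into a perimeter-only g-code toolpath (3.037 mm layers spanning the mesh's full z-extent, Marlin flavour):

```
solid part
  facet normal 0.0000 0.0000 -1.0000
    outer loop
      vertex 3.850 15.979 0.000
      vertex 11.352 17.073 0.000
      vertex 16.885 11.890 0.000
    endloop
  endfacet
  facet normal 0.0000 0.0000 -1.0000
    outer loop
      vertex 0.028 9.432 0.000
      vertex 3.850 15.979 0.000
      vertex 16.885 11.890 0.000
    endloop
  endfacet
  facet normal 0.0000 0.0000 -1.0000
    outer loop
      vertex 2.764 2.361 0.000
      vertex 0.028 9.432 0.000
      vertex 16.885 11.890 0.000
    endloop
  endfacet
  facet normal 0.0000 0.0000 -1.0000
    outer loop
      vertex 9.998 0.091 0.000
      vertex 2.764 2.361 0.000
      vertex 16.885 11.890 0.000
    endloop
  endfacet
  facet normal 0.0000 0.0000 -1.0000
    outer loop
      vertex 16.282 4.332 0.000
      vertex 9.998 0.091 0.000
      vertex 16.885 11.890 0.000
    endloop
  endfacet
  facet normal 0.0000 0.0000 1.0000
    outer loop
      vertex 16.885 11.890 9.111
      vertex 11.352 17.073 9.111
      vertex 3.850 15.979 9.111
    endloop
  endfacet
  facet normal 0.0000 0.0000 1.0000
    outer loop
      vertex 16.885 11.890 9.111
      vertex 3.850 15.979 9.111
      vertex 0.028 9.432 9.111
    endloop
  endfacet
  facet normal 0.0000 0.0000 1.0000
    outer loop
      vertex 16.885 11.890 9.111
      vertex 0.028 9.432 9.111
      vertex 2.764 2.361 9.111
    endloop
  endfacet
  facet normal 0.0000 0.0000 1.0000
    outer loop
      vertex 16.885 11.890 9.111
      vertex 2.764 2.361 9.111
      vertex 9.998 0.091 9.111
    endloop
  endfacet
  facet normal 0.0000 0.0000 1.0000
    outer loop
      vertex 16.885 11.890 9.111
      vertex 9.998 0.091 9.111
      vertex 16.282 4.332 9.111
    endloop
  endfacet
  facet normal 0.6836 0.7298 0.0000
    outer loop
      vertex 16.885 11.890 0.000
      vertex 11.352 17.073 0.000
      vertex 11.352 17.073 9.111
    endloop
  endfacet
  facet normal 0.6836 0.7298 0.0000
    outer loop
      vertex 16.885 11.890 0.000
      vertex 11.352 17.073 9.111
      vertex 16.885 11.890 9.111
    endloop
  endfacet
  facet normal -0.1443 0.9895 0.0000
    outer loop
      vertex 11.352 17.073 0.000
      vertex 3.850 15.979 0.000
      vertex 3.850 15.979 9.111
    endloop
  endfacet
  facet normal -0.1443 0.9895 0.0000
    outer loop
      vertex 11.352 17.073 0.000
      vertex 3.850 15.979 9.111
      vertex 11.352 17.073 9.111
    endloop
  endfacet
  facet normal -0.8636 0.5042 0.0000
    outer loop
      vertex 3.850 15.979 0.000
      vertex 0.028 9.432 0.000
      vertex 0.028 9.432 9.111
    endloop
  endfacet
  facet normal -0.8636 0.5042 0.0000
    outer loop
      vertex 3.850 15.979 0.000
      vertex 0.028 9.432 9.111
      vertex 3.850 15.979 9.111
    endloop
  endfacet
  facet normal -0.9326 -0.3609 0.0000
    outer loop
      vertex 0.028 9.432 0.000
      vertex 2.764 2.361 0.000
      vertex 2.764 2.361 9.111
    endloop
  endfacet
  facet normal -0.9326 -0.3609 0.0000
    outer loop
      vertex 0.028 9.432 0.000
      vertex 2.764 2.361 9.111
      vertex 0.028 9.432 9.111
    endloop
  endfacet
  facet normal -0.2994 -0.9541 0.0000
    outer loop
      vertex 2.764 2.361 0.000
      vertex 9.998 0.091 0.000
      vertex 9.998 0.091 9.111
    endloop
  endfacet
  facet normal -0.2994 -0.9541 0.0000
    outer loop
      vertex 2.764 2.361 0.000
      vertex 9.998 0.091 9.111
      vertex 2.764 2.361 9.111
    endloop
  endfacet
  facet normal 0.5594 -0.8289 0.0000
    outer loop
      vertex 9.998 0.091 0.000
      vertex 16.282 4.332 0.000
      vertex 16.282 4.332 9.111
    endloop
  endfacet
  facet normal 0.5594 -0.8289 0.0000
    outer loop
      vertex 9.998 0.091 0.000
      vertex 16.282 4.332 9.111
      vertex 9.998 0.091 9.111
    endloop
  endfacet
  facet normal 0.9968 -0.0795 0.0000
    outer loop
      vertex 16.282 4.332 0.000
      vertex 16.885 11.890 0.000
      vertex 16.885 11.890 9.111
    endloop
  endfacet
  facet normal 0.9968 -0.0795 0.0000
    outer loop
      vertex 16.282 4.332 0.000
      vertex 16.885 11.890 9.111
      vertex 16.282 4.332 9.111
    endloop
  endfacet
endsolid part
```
; perimeter-only toolpath
G21 ; units = mm
G90 ; absolute positioning
G28 ; home
; layer 1
G0 Z3.037
G0 X16.885 Y11.890
G1 X11.352 Y17.073
G1 X3.850 Y15.979
G1 X0.028 Y9.432
G1 X2.764 Y2.361
G1 X9.998 Y0.091
G1 X16.282 Y4.332
G1 X16.885 Y11.890
; layer 2
G0 Z6.074
G0 X16.885 Y11.890
G1 X11.352 Y17.073
G1 X3.850 Y15.979
G1 X0.028 Y9.432
G1 X2.764 Y2.361
G1 X9.998 Y0.091
G1 X16.282 Y4.332
G1 X16.885 Y11.890
; layer 3
G0 Z9.111
G0 X16.885 Y11.890
G1 X11.352 Y17.073
G1 X3.850 Y15.979
G1 X0.028 Y9.432
G1 X2.764 Y2.361
G1 X9.998 Y0.091
G1 X16.282 Y4.332
G1 X16.885 Y11.890
M2 ; end

The solid is a regular 7-sided prism (a cylinder approximated with 7 flat sides), circumscribed radius ≈ 8.74 mm, height ≈ 9.11 mm. Slicing at Δz = 3.037 mm — 3 equal slices spanning the solid's height, so layer i sits at z = i·h/3 — gives 3 non-empty perimeters. Each is a 7-segment closed polygon; G0 lifts to the layer z and rapids to the start vertex, then G1 traces the edges.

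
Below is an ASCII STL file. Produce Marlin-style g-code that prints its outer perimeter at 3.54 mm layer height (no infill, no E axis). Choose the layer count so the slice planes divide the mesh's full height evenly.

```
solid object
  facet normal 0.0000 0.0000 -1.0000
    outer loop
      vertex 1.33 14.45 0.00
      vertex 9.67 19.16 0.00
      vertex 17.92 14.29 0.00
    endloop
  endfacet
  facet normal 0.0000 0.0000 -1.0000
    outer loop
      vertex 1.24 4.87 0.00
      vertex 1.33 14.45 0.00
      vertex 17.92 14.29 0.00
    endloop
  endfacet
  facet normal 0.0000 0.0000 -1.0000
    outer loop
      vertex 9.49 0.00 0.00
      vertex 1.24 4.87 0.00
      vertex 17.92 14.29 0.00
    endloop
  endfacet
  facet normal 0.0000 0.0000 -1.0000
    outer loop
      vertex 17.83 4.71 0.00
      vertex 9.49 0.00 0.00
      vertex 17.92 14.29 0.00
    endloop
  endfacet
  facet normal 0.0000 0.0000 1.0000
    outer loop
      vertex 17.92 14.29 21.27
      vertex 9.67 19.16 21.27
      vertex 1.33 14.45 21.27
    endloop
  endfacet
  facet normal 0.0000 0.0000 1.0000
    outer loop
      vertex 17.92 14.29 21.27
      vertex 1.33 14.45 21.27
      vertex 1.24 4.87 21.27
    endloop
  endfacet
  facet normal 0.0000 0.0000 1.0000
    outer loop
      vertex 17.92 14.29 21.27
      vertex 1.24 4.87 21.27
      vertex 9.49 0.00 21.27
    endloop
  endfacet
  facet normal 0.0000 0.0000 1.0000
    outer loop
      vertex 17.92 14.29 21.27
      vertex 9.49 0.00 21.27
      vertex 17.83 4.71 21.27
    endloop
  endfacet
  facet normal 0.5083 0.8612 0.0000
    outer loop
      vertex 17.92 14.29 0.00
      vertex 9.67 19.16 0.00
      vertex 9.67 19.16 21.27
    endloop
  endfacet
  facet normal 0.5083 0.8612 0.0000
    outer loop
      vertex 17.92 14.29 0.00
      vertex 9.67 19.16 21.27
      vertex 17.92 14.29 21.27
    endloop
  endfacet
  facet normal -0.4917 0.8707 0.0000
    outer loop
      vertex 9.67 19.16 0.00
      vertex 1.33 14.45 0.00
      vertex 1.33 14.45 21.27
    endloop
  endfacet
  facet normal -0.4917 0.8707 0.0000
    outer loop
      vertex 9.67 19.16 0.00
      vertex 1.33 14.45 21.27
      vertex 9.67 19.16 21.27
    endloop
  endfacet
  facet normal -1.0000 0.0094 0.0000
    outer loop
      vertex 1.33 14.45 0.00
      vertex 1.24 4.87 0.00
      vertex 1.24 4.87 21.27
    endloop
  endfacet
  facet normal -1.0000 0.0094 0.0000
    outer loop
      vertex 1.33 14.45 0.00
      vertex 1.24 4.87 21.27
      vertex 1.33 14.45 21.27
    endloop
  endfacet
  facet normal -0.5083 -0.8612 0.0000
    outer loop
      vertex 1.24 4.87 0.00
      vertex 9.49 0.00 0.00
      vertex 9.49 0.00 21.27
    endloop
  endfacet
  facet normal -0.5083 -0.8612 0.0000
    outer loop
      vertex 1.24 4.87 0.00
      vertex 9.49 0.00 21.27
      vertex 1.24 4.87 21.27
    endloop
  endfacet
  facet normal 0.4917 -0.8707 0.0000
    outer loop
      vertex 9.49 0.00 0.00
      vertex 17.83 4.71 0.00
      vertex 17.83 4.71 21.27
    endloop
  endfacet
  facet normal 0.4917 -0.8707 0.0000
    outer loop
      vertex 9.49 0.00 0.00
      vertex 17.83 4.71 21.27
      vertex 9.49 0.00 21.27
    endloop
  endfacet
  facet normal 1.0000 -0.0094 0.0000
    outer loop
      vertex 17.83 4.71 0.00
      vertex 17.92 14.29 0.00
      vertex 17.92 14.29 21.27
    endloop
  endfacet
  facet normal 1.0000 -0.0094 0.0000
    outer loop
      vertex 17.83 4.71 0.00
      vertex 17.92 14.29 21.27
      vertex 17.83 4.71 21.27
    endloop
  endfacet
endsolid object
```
; perimeter-only toolpath
G21 ; units = mm
G90 ; absolute positioning
G28 ; home
; layer 1
G0 Z3.54
G0 X17.92 Y14.29
G1 X9.67 Y19.16
G1 X1.33 Y14.45
G1 X1.24 Y4.87
G1 X9.49 Y0.00
G1 X17.83 Y4.71
G1 X17.92 Y14.29
; layer 2
G0 Z7.09
G0 X17.92 Y14.29
G1 X9.67 Y19.16
G1 X1.33 Y14.45
G1 X1.24 Y4.87
G1 X9.49 Y0.00
G1 X17.83 Y4.71
G1 X17.92 Y14.29
; layer 3
G0 Z10.63
G0 X17.92 Y14.29
G1 X9.67 Y19.16
G1 X1.33 Y14.45
G1 X1.24 Y4.87
G1 X9.49 Y0.00
G1 X17.83 Y4.71
G1 X17.92 Y14.29
; layer 4
G0 Z14.18
G0 X17.92 Y14.29
G1 X9.67 Y19.16
G1 X1.33 Y14.45
G1 X1.24 Y4.87
G1 X9.49 Y0.00
G1 X17.83 Y4.71
G1 X17.92 Y14.29
; layer 5
G0 Z17.73
G0 X17.92 Y14.29
G1 X9.67 Y19.16
G1 X1.33 Y14.45
G1 X1.24 Y4.87
G1 X9.49 Y0.00
G1 X17.83 Y4.71
G1 X17.92 Y14.29
; layer 6
G0 Z21.27
G0 X17.92 Y14.29
G1 X9.67 Y19.16
G1 X1.33 Y14.45
G1 X1.24 Y4.87
G1 X9.49 Y0.00
G1 X17.83 Y4.71
G1 X17.92 Y14.29
M2 ; end

The solid is a regular 6-sided prism (a cylinder approximated with 6 flat sides), circumscribed radius ≈ 9.58 mm, height ≈ 21.3 mm. Slicing at Δz = 3.54 mm — 6 equal slices spanning the solid's height, so layer i sits at z = i·h/6 — gives 6 non-empty perimeters. Each is a 6-segment closed polygon; G0 lifts to the layer z and rapids to the start vertex, then G1 traces the edges.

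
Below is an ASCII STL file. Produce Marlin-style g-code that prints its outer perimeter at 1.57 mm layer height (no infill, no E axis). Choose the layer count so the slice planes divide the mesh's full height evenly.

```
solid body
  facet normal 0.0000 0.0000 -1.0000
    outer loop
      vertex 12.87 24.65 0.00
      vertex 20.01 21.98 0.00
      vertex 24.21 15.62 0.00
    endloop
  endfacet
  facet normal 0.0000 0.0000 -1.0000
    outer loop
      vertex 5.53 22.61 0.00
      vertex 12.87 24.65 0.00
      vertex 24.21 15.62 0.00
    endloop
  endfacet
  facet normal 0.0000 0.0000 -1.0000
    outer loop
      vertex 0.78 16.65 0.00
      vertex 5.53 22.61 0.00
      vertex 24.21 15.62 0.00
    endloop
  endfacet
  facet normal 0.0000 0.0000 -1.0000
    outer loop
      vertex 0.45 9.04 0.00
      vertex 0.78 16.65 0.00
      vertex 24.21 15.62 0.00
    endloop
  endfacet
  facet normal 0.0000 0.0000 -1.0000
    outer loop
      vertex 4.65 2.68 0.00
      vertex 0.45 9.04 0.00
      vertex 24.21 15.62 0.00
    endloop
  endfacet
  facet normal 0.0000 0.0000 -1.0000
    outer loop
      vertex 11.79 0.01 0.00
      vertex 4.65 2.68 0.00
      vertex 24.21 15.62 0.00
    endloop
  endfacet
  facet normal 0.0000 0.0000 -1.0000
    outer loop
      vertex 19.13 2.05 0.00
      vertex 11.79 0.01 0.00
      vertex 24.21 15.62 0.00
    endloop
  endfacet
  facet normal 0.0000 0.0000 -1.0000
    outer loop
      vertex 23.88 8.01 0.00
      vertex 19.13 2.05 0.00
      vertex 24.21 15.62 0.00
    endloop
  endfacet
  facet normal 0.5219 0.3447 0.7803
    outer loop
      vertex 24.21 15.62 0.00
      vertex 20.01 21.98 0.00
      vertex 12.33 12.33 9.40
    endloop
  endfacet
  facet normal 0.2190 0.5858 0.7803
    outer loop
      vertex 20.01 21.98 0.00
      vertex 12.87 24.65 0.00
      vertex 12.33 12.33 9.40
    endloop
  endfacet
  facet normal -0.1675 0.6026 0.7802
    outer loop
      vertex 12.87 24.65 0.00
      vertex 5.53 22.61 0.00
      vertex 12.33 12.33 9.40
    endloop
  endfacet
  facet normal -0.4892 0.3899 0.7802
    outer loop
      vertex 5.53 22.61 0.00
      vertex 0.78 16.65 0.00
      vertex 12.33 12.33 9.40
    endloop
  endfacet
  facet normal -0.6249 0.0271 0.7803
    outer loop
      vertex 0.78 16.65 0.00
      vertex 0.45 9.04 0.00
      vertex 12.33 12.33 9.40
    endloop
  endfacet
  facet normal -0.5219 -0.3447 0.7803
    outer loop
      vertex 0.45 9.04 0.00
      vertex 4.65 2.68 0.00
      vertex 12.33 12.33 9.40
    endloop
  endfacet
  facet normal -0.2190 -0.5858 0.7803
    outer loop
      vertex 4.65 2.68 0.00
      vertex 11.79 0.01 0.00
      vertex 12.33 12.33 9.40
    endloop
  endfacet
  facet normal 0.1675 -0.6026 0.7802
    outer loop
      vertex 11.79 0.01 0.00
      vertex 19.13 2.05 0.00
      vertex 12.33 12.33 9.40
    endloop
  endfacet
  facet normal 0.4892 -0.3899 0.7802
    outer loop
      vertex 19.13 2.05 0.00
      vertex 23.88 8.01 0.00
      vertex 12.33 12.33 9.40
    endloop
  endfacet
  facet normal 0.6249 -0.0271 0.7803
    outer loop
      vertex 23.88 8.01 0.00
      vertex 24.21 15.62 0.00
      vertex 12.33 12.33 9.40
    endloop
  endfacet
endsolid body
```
; perimeter-only toolpath
G21 ; units = mm
G90 ; absolute positioning
G28 ; home
; layer 1
G0 Z1.57
G0 X22.23 Y15.07
G1 X18.73 Y20.37
G1 X12.78 Y22.60
G1 X6.66 Y20.90
G1 X2.70 Y15.93
G1 X2.43 Y9.59
G1 X5.93 Y4.29
G1 X11.88 Y2.06
G1 X18.00 Y3.76
G1 X21.95 Y8.73
G1 X22.23 Y15.07
; layer 2
G0 Z3.13
G0 X20.25 Y14.52
G1 X17.45 Y18.76
G1 X12.69 Y20.54
G1 X7.80 Y19.18
G1 X4.63 Y15.21
G1 X4.41 Y10.14
G1 X7.21 Y5.90
G1 X11.97 Y4.12
G1 X16.86 Y5.48
G1 X20.03 Y9.45
G1 X20.25 Y14.52
; layer 3
G0 Z4.70
G0 X18.27 Y13.97
G1 X16.17 Y17.16
G1 X12.60 Y18.49
G1 X8.93 Y17.47
G1 X6.55 Y14.49
G1 X6.39 Y10.68
G1 X8.49 Y7.50
G1 X12.06 Y6.17
G1 X15.73 Y7.19
G1 X18.11 Y10.17
G1 X18.27 Y13.97
; layer 4
G0 Z6.27
G0 X16.29 Y13.43
G1 X14.89 Y15.55
G1 X12.51 Y16.44
G1 X10.06 Y15.76
G1 X8.48 Y13.77
G1 X8.37 Y11.23
G1 X9.77 Y9.11
G1 X12.15 Y8.22
G1 X14.60 Y8.90
G1 X16.18 Y10.89
G1 X16.29 Y13.43
; layer 5
G0 Z7.83
G0 X14.31 Y12.88
G1 X13.61 Y13.94
G1 X12.42 Y14.38
G1 X11.20 Y14.04
G1 X10.40 Y13.05
G1 X10.35 Y11.78
G1 X11.05 Y10.72
G1 X12.24 Y10.28
G1 X13.46 Y10.62
G1 X14.26 Y11.61
G1 X14.31 Y12.88
M2 ; end

The solid is a regular 10-sided pyramid, base circumscribed radius ≈ 12.3 mm, apex at z ≈ 9.4 mm. Slicing at Δz = 1.57 mm — 6 equal slices spanning the solid's height, so layer i sits at z = i·h/6 — gives 5 non-empty perimeters. Each is a 10-segment closed polygon; G0 lifts to the layer z and rapids to the start vertex, then G1 traces the edges. The cross-section shrinks linearly with z (the slice at the apex is degenerate and omitted).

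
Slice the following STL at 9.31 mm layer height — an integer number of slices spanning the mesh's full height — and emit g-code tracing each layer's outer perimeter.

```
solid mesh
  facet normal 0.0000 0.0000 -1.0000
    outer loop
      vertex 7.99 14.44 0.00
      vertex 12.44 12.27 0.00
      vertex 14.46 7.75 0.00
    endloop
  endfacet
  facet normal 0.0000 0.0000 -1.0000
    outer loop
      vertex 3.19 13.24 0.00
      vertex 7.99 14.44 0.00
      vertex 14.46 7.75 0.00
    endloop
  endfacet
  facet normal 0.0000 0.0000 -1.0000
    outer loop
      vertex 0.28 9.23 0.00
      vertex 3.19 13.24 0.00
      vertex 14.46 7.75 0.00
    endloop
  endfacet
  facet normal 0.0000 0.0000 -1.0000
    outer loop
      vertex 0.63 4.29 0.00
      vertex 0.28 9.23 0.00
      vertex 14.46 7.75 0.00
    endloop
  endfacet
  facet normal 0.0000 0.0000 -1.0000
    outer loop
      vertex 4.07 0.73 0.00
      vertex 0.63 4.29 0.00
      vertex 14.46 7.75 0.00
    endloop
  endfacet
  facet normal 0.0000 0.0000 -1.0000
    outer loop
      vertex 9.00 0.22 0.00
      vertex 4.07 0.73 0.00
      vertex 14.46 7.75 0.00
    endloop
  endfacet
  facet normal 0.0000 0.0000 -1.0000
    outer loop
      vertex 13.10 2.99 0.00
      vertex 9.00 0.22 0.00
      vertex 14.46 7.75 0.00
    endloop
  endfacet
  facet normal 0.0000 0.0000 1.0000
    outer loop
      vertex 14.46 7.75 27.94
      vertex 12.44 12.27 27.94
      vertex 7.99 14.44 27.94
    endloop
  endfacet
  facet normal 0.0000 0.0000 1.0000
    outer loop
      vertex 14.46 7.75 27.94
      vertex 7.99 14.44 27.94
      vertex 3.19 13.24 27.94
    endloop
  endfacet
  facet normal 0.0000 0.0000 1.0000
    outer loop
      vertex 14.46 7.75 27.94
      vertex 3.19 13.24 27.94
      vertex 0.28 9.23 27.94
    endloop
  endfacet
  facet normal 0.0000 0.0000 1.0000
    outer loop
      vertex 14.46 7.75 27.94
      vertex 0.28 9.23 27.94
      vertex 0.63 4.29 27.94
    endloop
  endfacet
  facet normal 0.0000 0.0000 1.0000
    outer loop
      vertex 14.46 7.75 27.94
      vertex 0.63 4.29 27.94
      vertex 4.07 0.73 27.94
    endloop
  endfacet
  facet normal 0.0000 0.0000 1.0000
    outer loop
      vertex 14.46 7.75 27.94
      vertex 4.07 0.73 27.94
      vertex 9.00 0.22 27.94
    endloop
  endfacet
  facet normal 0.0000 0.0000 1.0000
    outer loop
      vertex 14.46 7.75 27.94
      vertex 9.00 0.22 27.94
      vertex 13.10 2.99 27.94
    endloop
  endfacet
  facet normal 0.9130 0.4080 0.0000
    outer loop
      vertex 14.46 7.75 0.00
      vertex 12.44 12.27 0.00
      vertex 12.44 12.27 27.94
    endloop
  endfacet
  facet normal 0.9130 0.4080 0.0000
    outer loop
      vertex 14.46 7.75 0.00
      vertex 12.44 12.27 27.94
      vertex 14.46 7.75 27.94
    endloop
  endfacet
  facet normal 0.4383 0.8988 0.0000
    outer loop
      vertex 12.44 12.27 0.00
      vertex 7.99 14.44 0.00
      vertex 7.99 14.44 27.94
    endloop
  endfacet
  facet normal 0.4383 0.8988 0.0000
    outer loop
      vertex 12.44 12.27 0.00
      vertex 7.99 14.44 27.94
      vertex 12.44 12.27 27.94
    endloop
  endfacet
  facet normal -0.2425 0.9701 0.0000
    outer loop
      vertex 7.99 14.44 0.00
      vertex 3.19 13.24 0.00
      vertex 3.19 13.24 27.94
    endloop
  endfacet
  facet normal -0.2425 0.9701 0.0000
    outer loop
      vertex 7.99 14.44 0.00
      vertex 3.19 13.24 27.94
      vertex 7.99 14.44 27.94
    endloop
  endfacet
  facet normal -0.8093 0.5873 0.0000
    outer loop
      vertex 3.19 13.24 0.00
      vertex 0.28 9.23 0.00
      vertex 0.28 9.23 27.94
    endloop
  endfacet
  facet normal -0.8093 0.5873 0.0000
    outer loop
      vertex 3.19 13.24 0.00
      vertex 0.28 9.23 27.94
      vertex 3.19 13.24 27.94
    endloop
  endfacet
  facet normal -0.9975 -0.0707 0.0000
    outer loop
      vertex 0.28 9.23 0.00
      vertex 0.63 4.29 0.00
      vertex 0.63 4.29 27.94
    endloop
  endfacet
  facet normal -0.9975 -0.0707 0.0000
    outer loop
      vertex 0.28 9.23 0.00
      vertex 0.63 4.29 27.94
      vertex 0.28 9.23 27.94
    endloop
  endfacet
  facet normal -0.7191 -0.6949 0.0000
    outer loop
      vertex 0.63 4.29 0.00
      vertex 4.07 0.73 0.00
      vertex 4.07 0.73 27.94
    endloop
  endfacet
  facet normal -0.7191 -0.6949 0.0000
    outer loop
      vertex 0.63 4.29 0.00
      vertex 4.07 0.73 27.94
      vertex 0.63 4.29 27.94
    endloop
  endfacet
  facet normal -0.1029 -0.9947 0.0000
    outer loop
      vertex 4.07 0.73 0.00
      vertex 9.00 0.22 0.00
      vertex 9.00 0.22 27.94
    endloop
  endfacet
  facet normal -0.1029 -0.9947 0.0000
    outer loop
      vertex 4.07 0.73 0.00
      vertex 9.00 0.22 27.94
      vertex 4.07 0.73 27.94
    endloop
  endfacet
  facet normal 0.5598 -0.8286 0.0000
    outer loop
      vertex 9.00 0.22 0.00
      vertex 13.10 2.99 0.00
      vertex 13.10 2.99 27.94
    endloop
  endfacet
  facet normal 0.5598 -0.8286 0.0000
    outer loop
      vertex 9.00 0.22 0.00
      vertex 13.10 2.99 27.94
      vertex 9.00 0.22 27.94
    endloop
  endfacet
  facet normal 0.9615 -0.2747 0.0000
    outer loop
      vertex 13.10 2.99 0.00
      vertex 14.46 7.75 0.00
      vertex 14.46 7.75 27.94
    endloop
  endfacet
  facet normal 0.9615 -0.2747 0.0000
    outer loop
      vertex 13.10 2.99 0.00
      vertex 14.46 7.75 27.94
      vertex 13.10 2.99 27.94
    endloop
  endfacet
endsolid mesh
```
; perimeter-only toolpath
G21 ; units = mm
G90 ; absolute positioning
G28 ; home
; layer 1
G0 Z9.31
G0 X14.46 Y7.75
G1 X12.44 Y12.27
G1 X7.99 Y14.44
G1 X3.19 Y13.24
G1 X0.28 Y9.23
G1 X0.63 Y4.29
G1 X4.07 Y0.73
G1 X9.00 Y0.22
G1 X13.10 Y2.99
G1 X14.46 Y7.75
; layer 2
G0 Z18.63
G0 X14.46 Y7.75
G1 X12.44 Y12.27
G1 X7.99 Y14.44
G1 X3.19 Y13.24
G1 X0.28 Y9.23
G1 X0.63 Y4.29
G1 X4.07 Y0.73
G1 X9.00 Y0.22
G1 X13.10 Y2.99
G1 X14.46 Y7.75
; layer 3
G0 Z27.94
G0 X14.46 Y7.75
G1 X12.44 Y12.27
G1 X7.99 Y14.44
G1 X3.19 Y13.24
G1 X0.28 Y9.23
G1 X0.63 Y4.29
G1 X4.07 Y0.73
G1 X9.00 Y0.22
G1 X13.10 Y2.99
G1 X14.46 Y7.75
M2 ; end

The solid is a regular 9-sided prism (a cylinder approximated with 9 flat sides), circumscribed radius ≈ 7.24 mm, height ≈ 27.9 mm. Slicing at Δz = 9.31 mm — 3 equal slices spanning the solid's height, so layer i sits at z = i·h/3 — gives 3 non-empty perimeters. Each is a 9-segment closed polygon; G0 lifts to the layer z and rapids to the start vertex, then G1 traces the edges.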